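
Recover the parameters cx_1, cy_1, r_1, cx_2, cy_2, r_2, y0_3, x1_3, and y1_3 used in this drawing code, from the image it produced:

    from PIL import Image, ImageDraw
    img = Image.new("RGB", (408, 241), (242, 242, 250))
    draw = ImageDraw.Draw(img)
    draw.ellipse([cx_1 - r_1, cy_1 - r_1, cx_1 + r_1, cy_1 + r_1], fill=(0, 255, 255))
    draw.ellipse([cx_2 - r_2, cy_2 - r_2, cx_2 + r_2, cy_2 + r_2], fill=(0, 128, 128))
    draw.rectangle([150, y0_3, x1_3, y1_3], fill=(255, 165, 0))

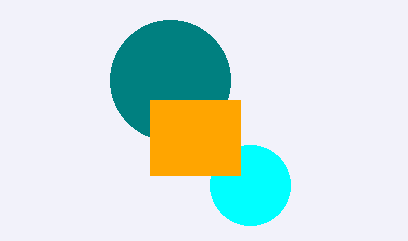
cx_1 = 250, cy_1 = 185, r_1 = 40, cx_2 = 170, cy_2 = 80, r_2 = 60, y0_3 = 100, x1_3 = 240, y1_3 = 175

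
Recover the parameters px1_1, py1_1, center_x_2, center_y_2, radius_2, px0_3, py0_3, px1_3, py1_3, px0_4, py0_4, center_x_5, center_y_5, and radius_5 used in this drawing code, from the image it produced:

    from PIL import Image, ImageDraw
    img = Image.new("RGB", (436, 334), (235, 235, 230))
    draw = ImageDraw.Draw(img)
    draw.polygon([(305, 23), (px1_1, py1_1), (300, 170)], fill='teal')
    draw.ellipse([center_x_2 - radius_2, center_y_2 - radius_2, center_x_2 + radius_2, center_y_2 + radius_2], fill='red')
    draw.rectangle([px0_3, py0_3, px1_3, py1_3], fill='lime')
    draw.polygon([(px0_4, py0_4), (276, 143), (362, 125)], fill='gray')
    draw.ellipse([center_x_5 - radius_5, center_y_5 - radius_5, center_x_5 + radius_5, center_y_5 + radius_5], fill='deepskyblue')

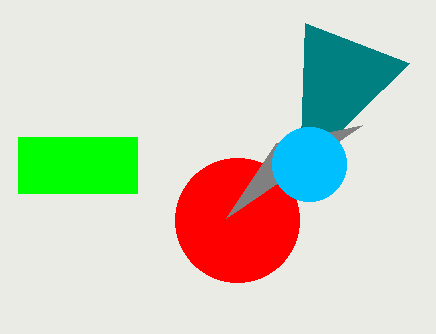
px1_1 = 409
py1_1 = 63
center_x_2 = 237
center_y_2 = 220
radius_2 = 62
px0_3 = 18
py0_3 = 137
px1_3 = 137
py1_3 = 193
px0_4 = 226
py0_4 = 218
center_x_5 = 309
center_y_5 = 164
radius_5 = 37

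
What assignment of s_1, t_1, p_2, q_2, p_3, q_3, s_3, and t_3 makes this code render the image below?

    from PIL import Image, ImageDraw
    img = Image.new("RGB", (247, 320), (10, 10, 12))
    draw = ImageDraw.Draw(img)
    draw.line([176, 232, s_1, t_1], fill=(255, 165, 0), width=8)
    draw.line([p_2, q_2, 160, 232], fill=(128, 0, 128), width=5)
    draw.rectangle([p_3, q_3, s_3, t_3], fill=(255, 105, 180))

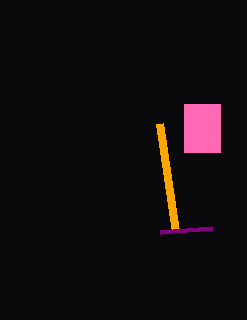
s_1 = 160
t_1 = 124
p_2 = 212
q_2 = 228
p_3 = 184
q_3 = 104
s_3 = 220
t_3 = 152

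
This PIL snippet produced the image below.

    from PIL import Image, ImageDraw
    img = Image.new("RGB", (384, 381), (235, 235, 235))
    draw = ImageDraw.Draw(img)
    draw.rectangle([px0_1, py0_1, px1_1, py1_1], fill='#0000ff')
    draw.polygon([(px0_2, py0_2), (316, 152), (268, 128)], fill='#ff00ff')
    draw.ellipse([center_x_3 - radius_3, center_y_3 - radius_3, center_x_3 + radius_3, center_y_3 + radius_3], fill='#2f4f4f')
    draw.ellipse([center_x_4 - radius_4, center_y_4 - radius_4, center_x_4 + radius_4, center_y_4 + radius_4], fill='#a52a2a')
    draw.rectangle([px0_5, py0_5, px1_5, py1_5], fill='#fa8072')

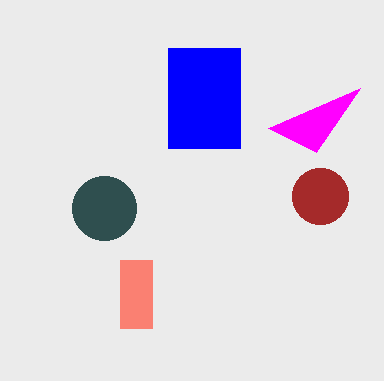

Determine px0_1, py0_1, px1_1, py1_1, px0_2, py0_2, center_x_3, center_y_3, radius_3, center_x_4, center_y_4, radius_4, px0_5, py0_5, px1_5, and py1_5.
px0_1 = 168
py0_1 = 48
px1_1 = 240
py1_1 = 148
px0_2 = 360
py0_2 = 88
center_x_3 = 104
center_y_3 = 208
radius_3 = 32
center_x_4 = 320
center_y_4 = 196
radius_4 = 28
px0_5 = 120
py0_5 = 260
px1_5 = 152
py1_5 = 328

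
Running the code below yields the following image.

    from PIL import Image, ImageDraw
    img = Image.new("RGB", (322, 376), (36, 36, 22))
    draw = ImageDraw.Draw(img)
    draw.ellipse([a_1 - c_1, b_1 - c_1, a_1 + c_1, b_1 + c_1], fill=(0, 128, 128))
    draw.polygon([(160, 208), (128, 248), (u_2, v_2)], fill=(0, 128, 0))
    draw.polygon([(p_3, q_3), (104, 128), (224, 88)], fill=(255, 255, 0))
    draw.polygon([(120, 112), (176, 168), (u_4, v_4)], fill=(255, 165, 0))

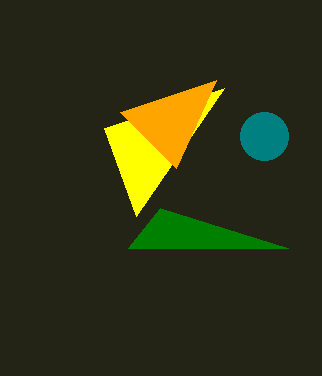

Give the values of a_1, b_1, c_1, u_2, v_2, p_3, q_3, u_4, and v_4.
a_1 = 264, b_1 = 136, c_1 = 24, u_2 = 288, v_2 = 248, p_3 = 136, q_3 = 216, u_4 = 216, v_4 = 80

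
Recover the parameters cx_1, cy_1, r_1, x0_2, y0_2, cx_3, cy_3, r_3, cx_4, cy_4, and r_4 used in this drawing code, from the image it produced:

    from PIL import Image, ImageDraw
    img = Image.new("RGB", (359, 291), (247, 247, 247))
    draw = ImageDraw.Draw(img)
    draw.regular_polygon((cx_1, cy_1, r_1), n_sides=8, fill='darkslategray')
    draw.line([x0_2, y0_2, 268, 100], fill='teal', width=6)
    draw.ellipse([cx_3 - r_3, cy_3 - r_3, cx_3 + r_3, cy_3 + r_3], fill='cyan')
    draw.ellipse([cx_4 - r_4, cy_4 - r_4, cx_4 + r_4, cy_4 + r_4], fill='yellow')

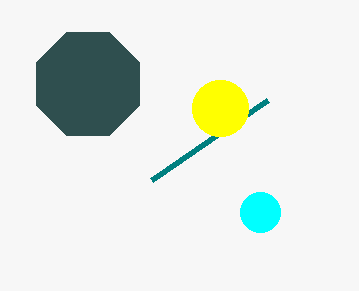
cx_1 = 88
cy_1 = 84
r_1 = 56
x0_2 = 152
y0_2 = 180
cx_3 = 260
cy_3 = 212
r_3 = 20
cx_4 = 220
cy_4 = 108
r_4 = 28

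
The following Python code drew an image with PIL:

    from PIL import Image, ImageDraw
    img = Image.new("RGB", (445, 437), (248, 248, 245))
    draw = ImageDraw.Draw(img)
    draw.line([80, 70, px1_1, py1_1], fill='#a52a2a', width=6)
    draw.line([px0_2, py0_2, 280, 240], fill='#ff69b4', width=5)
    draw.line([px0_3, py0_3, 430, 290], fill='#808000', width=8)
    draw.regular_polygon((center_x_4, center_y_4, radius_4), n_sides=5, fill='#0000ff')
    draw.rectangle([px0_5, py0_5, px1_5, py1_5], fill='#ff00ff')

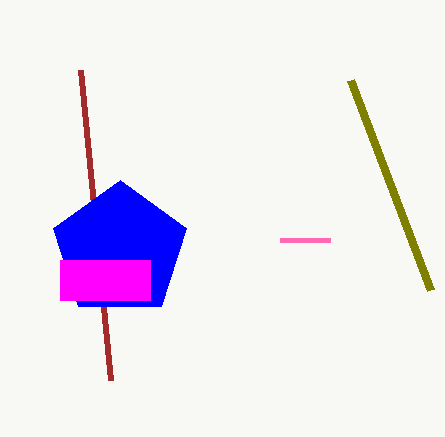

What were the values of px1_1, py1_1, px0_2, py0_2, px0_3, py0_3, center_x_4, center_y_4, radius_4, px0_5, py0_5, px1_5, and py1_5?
px1_1 = 110, py1_1 = 380, px0_2 = 330, py0_2 = 240, px0_3 = 350, py0_3 = 80, center_x_4 = 120, center_y_4 = 250, radius_4 = 70, px0_5 = 60, py0_5 = 260, px1_5 = 150, py1_5 = 300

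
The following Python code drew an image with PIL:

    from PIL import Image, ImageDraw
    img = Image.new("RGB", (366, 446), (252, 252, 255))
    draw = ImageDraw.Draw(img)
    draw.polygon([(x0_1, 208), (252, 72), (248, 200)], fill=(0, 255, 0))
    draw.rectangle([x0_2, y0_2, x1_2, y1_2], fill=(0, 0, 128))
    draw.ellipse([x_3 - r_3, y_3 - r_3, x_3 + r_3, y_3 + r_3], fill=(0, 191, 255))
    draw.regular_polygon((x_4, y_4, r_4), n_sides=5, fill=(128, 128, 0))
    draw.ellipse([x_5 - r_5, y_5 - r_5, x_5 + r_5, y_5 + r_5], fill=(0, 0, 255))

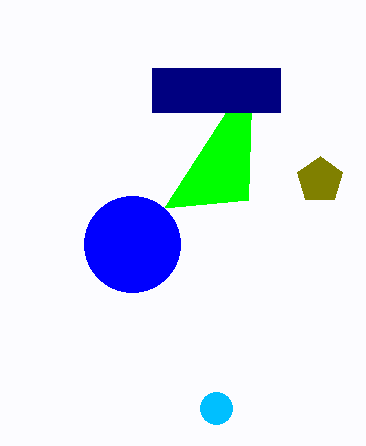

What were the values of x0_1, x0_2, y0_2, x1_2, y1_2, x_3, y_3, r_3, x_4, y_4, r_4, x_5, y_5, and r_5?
x0_1 = 164
x0_2 = 152
y0_2 = 68
x1_2 = 280
y1_2 = 112
x_3 = 216
y_3 = 408
r_3 = 16
x_4 = 320
y_4 = 180
r_4 = 24
x_5 = 132
y_5 = 244
r_5 = 48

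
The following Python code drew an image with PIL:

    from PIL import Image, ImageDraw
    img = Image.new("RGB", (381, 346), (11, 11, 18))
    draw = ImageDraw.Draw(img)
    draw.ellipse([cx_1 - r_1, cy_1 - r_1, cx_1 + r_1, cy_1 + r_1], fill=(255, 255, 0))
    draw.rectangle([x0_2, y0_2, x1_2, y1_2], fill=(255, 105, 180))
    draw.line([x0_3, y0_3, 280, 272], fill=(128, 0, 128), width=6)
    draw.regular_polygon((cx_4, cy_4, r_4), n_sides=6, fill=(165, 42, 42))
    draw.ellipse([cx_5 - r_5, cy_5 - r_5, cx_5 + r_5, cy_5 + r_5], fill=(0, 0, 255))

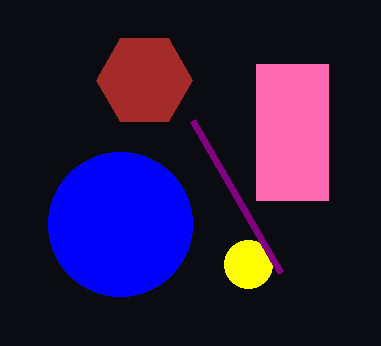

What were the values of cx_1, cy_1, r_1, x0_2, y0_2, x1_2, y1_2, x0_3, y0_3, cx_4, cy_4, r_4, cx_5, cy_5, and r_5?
cx_1 = 248, cy_1 = 264, r_1 = 24, x0_2 = 256, y0_2 = 64, x1_2 = 328, y1_2 = 200, x0_3 = 192, y0_3 = 120, cx_4 = 144, cy_4 = 80, r_4 = 48, cx_5 = 120, cy_5 = 224, r_5 = 72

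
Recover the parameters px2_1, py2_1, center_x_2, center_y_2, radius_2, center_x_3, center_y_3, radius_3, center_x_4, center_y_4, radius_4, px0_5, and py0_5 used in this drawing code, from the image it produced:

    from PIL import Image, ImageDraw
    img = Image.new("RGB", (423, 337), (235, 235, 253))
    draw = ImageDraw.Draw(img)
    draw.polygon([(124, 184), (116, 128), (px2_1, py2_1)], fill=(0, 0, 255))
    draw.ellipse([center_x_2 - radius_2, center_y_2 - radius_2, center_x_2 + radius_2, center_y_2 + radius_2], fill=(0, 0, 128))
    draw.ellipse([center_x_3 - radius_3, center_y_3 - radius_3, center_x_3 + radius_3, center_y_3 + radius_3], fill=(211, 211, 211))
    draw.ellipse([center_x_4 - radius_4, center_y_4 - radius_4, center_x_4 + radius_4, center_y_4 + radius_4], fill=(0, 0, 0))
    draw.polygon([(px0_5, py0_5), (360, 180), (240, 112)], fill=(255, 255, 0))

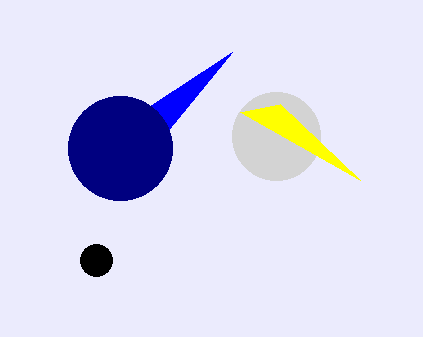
px2_1 = 232
py2_1 = 52
center_x_2 = 120
center_y_2 = 148
radius_2 = 52
center_x_3 = 276
center_y_3 = 136
radius_3 = 44
center_x_4 = 96
center_y_4 = 260
radius_4 = 16
px0_5 = 280
py0_5 = 104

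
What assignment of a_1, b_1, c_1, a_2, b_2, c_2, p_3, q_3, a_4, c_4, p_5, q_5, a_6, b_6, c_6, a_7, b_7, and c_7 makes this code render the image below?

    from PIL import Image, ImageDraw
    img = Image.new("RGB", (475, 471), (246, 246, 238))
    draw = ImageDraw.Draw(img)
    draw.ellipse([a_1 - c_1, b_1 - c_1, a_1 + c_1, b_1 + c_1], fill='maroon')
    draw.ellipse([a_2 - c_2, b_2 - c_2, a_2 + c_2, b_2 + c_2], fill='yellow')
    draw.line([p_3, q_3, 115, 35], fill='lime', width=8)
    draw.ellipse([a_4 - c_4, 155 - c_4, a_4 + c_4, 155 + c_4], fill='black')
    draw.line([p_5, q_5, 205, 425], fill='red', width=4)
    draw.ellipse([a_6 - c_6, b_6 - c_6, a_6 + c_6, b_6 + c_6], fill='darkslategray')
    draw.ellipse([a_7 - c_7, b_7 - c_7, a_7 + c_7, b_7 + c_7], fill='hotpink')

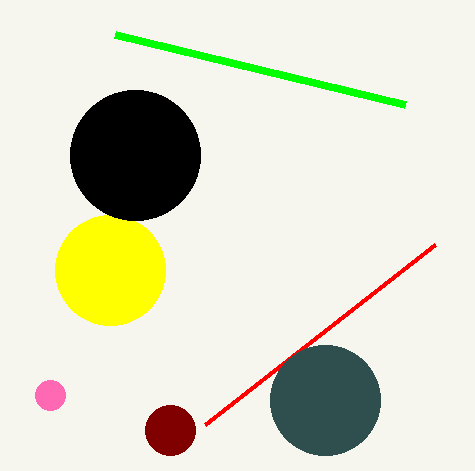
a_1 = 170; b_1 = 430; c_1 = 25; a_2 = 110; b_2 = 270; c_2 = 55; p_3 = 405; q_3 = 105; a_4 = 135; c_4 = 65; p_5 = 435; q_5 = 245; a_6 = 325; b_6 = 400; c_6 = 55; a_7 = 50; b_7 = 395; c_7 = 15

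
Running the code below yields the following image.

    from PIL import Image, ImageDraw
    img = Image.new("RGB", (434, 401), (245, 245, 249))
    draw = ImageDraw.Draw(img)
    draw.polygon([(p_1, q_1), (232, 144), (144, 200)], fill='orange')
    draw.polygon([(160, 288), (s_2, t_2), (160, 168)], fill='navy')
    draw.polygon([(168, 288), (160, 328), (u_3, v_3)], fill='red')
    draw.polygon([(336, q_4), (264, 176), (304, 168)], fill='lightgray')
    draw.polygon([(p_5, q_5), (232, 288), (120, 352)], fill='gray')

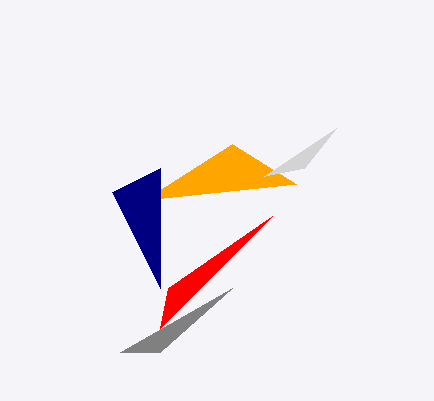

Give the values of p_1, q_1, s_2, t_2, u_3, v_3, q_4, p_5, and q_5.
p_1 = 296, q_1 = 184, s_2 = 112, t_2 = 192, u_3 = 272, v_3 = 216, q_4 = 128, p_5 = 160, q_5 = 352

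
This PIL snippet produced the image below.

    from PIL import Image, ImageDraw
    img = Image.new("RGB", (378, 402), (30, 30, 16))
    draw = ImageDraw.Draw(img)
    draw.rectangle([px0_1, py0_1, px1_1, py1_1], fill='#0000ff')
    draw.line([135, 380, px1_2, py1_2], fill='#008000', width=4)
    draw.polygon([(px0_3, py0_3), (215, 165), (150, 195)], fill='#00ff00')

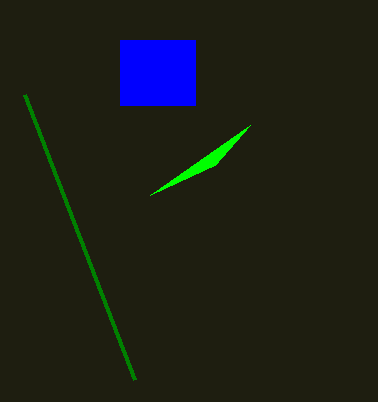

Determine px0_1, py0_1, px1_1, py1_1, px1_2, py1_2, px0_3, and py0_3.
px0_1 = 120
py0_1 = 40
px1_1 = 195
py1_1 = 105
px1_2 = 25
py1_2 = 95
px0_3 = 250
py0_3 = 125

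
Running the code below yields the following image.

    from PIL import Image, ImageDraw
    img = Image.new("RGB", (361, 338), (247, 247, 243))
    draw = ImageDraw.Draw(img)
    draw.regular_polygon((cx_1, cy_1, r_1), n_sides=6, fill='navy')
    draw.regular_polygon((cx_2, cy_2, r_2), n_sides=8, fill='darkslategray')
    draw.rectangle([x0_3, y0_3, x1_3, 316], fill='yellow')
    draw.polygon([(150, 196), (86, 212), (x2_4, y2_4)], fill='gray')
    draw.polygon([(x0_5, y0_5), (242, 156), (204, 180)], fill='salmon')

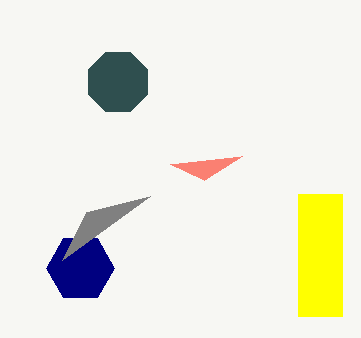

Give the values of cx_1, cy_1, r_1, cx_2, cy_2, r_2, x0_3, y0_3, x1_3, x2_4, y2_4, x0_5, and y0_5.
cx_1 = 80
cy_1 = 268
r_1 = 34
cx_2 = 118
cy_2 = 82
r_2 = 32
x0_3 = 298
y0_3 = 194
x1_3 = 342
x2_4 = 62
y2_4 = 260
x0_5 = 170
y0_5 = 164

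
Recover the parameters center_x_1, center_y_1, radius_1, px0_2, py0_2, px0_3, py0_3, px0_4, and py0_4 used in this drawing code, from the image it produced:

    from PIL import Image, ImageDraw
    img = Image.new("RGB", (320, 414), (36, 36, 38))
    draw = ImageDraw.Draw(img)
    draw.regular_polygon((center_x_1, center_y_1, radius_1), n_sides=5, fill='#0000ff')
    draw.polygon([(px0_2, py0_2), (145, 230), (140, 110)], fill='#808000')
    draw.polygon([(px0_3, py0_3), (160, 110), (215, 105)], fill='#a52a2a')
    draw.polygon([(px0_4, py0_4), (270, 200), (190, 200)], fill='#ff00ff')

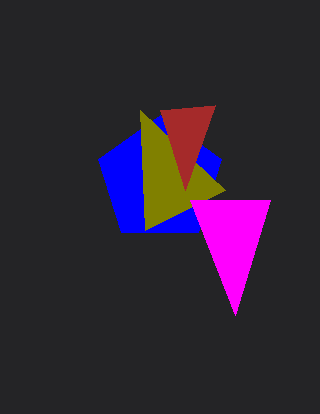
center_x_1 = 160
center_y_1 = 180
radius_1 = 65
px0_2 = 225
py0_2 = 190
px0_3 = 185
py0_3 = 190
px0_4 = 235
py0_4 = 315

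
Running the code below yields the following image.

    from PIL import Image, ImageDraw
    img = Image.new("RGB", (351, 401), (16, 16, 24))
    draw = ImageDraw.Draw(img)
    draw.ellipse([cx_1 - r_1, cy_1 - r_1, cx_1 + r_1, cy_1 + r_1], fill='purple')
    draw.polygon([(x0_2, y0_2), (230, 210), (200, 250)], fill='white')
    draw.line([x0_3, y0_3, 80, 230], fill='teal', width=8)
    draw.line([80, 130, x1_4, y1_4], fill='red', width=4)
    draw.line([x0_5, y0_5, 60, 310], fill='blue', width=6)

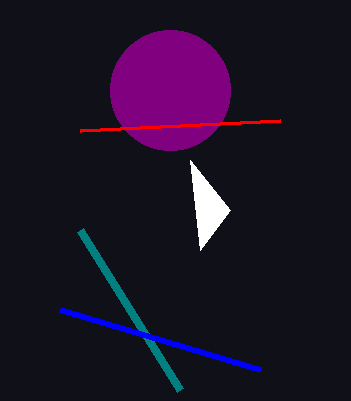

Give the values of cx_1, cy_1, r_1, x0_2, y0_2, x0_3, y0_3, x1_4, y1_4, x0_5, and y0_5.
cx_1 = 170, cy_1 = 90, r_1 = 60, x0_2 = 190, y0_2 = 160, x0_3 = 180, y0_3 = 390, x1_4 = 280, y1_4 = 120, x0_5 = 260, y0_5 = 370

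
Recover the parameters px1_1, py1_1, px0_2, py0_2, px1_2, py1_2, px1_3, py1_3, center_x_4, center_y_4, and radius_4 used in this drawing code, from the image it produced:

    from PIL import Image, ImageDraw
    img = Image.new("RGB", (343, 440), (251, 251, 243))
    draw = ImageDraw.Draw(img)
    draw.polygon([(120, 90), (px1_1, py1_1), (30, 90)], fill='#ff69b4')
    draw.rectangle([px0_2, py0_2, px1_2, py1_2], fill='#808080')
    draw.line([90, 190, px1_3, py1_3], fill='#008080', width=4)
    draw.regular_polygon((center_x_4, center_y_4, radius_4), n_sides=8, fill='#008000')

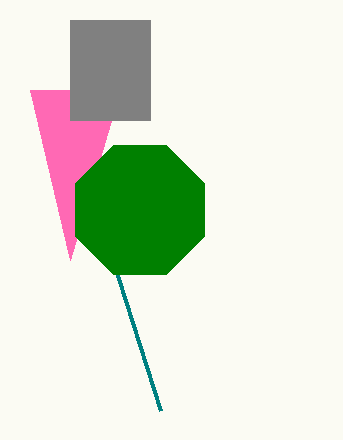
px1_1 = 70, py1_1 = 260, px0_2 = 70, py0_2 = 20, px1_2 = 150, py1_2 = 120, px1_3 = 160, py1_3 = 410, center_x_4 = 140, center_y_4 = 210, radius_4 = 70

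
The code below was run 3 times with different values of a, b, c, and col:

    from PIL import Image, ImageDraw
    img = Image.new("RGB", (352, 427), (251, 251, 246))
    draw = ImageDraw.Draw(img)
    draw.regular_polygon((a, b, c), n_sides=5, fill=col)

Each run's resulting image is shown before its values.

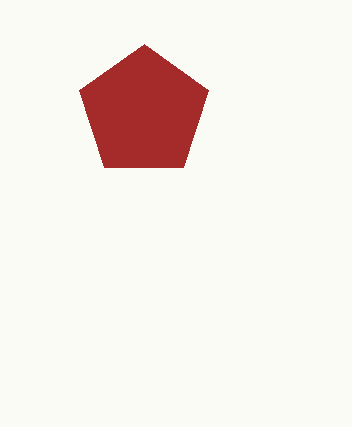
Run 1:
a = 144
b = 112
c = 68
col = 'brown'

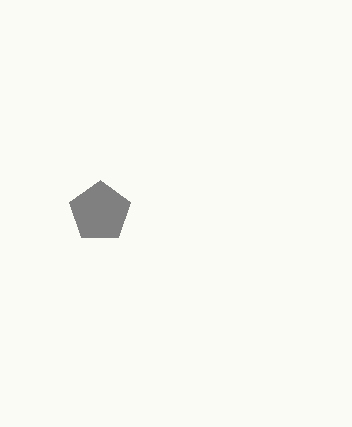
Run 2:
a = 100; b = 212; c = 32; col = 'gray'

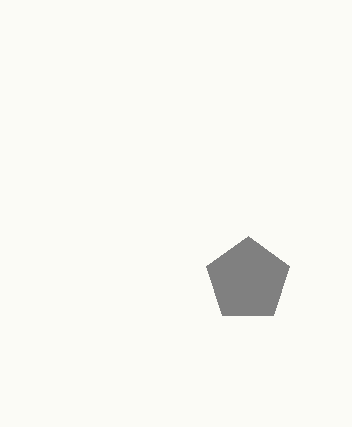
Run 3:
a = 248
b = 280
c = 44
col = 'gray'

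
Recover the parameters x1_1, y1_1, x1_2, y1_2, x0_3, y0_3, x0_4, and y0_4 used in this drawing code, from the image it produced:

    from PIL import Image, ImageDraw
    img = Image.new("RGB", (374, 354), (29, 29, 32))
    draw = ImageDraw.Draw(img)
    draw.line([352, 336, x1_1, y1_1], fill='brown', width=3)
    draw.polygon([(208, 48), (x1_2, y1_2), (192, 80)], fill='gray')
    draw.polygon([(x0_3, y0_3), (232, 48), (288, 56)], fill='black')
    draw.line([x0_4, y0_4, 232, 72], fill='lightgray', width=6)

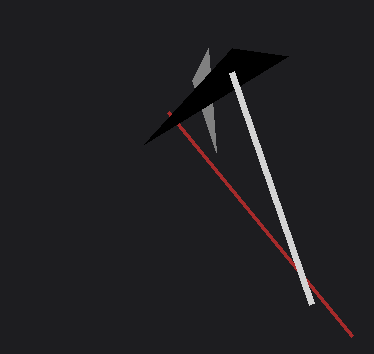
x1_1 = 168
y1_1 = 112
x1_2 = 216
y1_2 = 152
x0_3 = 144
y0_3 = 144
x0_4 = 312
y0_4 = 304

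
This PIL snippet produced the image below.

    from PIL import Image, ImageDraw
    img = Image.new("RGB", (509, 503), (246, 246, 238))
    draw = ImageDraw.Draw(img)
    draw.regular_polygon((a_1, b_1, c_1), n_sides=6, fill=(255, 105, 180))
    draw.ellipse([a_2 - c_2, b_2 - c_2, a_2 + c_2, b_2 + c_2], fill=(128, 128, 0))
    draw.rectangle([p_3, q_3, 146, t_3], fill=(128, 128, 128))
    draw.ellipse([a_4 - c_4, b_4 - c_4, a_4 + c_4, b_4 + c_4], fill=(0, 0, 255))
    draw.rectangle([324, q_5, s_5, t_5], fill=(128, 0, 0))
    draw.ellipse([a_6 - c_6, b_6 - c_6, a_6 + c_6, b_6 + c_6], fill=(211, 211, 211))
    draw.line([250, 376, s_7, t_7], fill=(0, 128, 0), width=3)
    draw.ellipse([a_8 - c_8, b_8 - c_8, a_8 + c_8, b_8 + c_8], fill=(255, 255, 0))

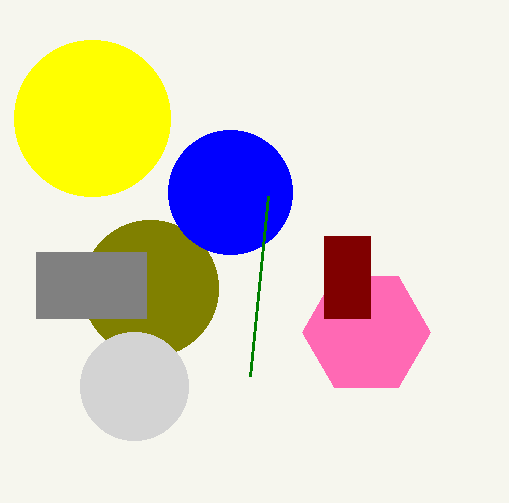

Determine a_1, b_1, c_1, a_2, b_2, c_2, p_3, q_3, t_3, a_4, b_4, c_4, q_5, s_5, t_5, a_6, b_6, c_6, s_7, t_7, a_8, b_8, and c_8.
a_1 = 366, b_1 = 332, c_1 = 64, a_2 = 150, b_2 = 288, c_2 = 68, p_3 = 36, q_3 = 252, t_3 = 318, a_4 = 230, b_4 = 192, c_4 = 62, q_5 = 236, s_5 = 370, t_5 = 318, a_6 = 134, b_6 = 386, c_6 = 54, s_7 = 268, t_7 = 196, a_8 = 92, b_8 = 118, c_8 = 78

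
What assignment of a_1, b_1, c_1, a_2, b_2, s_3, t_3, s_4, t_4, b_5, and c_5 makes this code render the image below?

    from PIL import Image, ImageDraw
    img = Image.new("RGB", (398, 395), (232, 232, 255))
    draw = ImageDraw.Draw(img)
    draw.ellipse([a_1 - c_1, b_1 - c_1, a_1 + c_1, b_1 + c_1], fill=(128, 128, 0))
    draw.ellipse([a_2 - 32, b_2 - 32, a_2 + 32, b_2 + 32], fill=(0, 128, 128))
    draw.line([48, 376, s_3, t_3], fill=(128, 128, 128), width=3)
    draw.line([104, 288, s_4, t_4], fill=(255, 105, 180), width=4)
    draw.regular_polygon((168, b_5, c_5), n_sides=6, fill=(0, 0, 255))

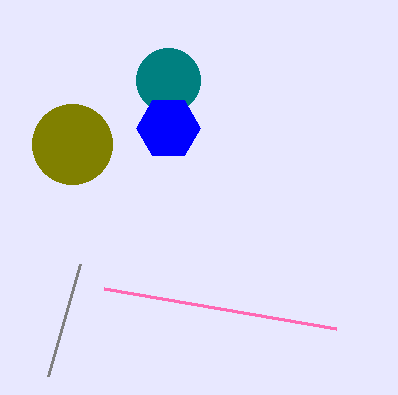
a_1 = 72; b_1 = 144; c_1 = 40; a_2 = 168; b_2 = 80; s_3 = 80; t_3 = 264; s_4 = 336; t_4 = 328; b_5 = 128; c_5 = 32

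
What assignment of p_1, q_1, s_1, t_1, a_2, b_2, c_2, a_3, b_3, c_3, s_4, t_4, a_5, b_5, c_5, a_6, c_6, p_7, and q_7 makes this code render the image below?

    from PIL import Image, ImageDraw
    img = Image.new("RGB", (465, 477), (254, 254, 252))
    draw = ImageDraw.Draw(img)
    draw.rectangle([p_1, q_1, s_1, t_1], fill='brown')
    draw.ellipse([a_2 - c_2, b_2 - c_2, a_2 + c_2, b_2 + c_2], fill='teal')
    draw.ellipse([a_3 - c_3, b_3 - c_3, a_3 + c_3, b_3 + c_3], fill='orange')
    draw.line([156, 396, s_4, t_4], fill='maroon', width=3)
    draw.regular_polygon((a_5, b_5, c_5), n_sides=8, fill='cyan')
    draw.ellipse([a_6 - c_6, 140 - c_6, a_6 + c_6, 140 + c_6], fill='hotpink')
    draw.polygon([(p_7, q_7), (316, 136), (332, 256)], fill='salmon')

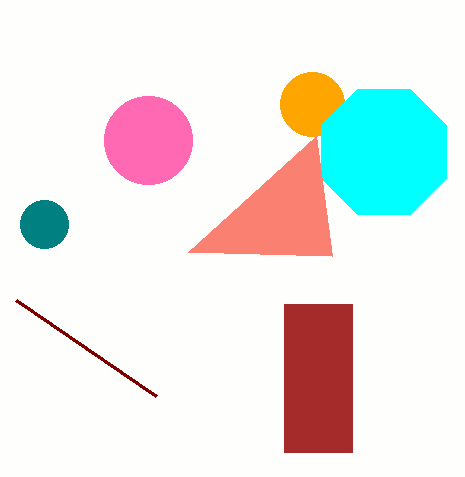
p_1 = 284
q_1 = 304
s_1 = 352
t_1 = 452
a_2 = 44
b_2 = 224
c_2 = 24
a_3 = 312
b_3 = 104
c_3 = 32
s_4 = 16
t_4 = 300
a_5 = 384
b_5 = 152
c_5 = 68
a_6 = 148
c_6 = 44
p_7 = 188
q_7 = 252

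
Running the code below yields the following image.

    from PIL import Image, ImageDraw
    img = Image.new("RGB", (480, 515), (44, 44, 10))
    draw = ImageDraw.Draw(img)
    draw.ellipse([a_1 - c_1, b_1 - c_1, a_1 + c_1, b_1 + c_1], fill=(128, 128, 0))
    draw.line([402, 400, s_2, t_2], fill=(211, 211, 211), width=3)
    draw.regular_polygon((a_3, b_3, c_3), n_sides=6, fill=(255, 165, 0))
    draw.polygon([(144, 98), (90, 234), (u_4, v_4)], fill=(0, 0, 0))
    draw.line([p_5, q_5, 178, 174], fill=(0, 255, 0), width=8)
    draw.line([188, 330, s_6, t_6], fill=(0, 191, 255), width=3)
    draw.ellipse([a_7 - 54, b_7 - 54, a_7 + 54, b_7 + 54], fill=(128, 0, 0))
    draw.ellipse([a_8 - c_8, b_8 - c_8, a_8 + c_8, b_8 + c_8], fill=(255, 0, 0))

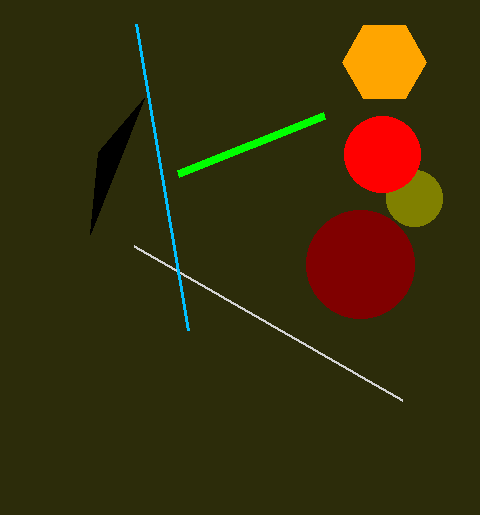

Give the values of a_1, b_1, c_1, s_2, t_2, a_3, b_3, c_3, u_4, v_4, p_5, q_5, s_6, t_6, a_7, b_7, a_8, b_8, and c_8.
a_1 = 414
b_1 = 198
c_1 = 28
s_2 = 134
t_2 = 246
a_3 = 384
b_3 = 62
c_3 = 42
u_4 = 98
v_4 = 152
p_5 = 324
q_5 = 116
s_6 = 136
t_6 = 24
a_7 = 360
b_7 = 264
a_8 = 382
b_8 = 154
c_8 = 38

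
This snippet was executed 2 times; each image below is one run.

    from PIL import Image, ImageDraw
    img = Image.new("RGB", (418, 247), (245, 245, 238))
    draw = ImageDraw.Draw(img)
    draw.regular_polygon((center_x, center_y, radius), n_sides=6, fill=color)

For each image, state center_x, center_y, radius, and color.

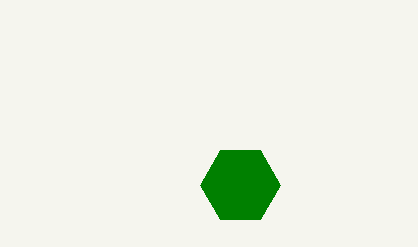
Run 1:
center_x = 240
center_y = 185
radius = 40
color = 'green'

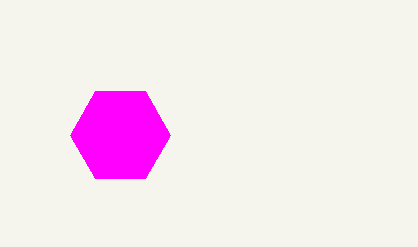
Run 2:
center_x = 120
center_y = 135
radius = 50
color = 'magenta'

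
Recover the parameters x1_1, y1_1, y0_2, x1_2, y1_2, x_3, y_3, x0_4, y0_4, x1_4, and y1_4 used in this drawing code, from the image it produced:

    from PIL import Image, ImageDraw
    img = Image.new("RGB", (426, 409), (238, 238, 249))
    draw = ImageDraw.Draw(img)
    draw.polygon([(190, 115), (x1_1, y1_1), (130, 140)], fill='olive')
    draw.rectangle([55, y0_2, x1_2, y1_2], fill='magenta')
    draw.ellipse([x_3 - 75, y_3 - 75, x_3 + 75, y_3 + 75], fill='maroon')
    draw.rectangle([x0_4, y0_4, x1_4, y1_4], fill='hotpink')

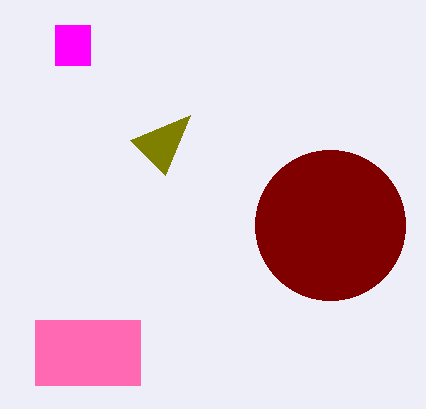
x1_1 = 165
y1_1 = 175
y0_2 = 25
x1_2 = 90
y1_2 = 65
x_3 = 330
y_3 = 225
x0_4 = 35
y0_4 = 320
x1_4 = 140
y1_4 = 385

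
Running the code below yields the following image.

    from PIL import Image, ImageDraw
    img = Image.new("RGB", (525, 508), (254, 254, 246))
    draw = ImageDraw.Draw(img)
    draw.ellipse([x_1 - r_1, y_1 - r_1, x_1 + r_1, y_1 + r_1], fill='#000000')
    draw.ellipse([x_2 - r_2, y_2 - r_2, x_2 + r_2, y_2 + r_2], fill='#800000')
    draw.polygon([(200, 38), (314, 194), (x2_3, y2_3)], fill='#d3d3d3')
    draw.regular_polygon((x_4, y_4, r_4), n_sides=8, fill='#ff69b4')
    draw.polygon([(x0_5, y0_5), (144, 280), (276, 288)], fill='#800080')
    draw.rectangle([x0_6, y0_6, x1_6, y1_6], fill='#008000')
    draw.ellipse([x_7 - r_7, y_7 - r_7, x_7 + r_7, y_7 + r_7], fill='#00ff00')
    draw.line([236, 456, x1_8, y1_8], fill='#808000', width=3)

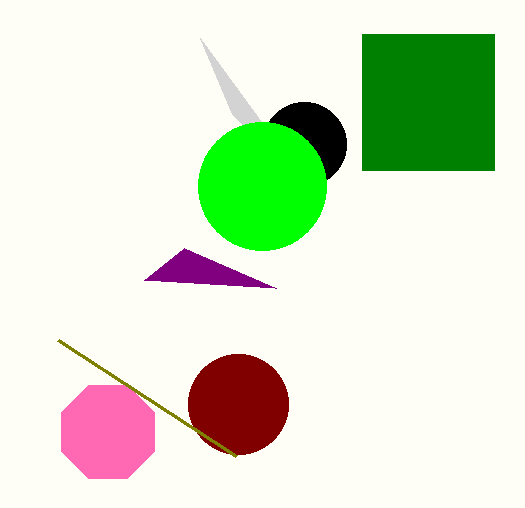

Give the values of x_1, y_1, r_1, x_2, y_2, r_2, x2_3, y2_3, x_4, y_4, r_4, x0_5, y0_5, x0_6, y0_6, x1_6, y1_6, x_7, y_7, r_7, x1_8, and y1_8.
x_1 = 304
y_1 = 144
r_1 = 42
x_2 = 238
y_2 = 404
r_2 = 50
x2_3 = 232
y2_3 = 114
x_4 = 108
y_4 = 432
r_4 = 50
x0_5 = 184
y0_5 = 248
x0_6 = 362
y0_6 = 34
x1_6 = 494
y1_6 = 170
x_7 = 262
y_7 = 186
r_7 = 64
x1_8 = 58
y1_8 = 340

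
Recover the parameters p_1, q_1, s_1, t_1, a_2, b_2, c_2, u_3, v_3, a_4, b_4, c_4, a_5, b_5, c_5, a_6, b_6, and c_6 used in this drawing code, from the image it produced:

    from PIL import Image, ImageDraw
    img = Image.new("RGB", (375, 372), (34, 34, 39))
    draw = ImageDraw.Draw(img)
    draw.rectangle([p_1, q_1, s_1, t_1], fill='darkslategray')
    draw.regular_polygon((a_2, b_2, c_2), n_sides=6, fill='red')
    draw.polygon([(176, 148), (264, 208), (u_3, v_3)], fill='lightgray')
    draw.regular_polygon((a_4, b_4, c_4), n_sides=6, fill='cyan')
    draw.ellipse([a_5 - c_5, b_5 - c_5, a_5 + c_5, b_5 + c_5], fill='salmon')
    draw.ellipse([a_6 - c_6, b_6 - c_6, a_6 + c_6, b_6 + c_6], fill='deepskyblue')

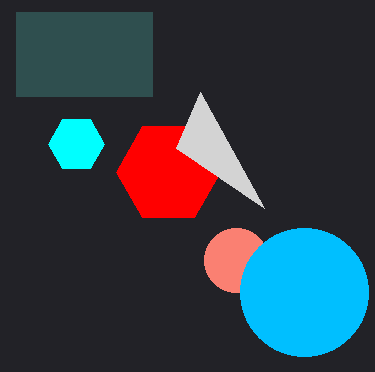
p_1 = 16, q_1 = 12, s_1 = 152, t_1 = 96, a_2 = 168, b_2 = 172, c_2 = 52, u_3 = 200, v_3 = 92, a_4 = 76, b_4 = 144, c_4 = 28, a_5 = 236, b_5 = 260, c_5 = 32, a_6 = 304, b_6 = 292, c_6 = 64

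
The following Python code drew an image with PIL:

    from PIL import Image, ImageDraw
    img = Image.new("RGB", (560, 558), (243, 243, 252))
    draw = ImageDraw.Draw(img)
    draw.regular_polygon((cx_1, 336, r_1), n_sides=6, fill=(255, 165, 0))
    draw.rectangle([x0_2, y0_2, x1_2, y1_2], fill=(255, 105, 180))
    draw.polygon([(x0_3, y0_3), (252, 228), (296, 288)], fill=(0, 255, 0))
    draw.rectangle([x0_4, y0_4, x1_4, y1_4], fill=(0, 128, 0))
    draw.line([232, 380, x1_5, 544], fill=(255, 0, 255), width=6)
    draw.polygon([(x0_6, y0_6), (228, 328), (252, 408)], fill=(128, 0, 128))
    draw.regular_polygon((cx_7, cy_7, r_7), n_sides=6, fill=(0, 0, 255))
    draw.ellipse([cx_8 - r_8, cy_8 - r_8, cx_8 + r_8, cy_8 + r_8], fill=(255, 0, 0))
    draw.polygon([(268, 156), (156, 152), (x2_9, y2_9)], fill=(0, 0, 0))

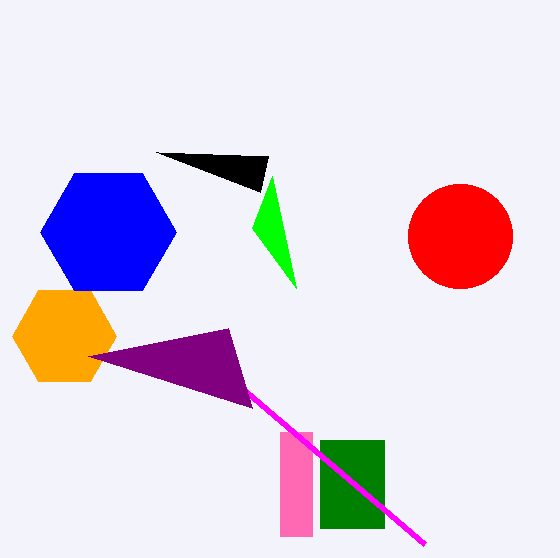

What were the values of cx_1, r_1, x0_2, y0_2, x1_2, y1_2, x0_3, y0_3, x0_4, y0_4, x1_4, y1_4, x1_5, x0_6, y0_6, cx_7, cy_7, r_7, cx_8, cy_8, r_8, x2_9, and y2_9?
cx_1 = 64, r_1 = 52, x0_2 = 280, y0_2 = 432, x1_2 = 312, y1_2 = 536, x0_3 = 272, y0_3 = 176, x0_4 = 320, y0_4 = 440, x1_4 = 384, y1_4 = 528, x1_5 = 424, x0_6 = 88, y0_6 = 356, cx_7 = 108, cy_7 = 232, r_7 = 68, cx_8 = 460, cy_8 = 236, r_8 = 52, x2_9 = 260, y2_9 = 192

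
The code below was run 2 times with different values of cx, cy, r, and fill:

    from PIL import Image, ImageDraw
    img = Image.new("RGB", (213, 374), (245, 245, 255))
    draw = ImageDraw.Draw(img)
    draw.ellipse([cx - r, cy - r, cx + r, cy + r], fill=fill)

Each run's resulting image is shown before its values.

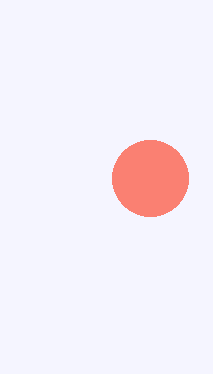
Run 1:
cx = 150
cy = 178
r = 38
fill = 'salmon'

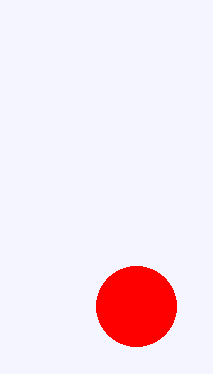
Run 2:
cx = 136, cy = 306, r = 40, fill = 'red'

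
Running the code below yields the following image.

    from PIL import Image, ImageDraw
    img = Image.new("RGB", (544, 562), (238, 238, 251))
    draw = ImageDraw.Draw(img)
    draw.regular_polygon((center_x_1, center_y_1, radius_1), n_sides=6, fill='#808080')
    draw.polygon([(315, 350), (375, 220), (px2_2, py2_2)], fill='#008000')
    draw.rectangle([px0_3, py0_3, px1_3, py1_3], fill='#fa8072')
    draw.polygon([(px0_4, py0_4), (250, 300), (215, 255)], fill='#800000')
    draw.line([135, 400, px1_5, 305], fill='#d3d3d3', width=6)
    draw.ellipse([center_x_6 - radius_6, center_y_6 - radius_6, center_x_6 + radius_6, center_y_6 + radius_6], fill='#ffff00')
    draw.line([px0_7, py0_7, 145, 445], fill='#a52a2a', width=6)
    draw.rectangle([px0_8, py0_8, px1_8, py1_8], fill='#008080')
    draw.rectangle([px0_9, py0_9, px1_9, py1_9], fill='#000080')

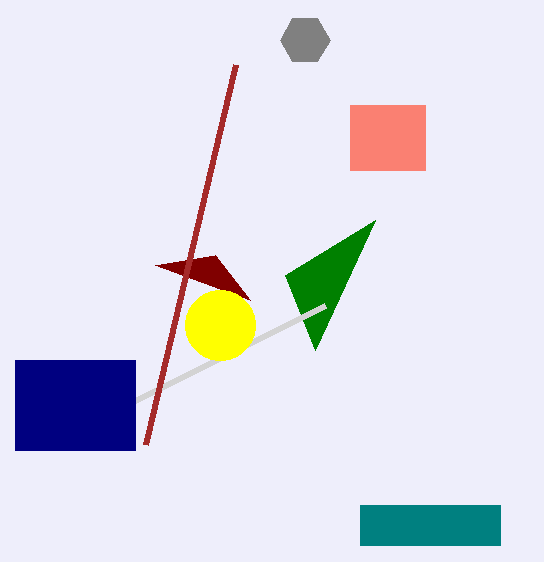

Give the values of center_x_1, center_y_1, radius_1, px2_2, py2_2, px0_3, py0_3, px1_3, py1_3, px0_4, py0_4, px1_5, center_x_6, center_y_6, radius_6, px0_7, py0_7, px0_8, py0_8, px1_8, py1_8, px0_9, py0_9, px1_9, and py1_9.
center_x_1 = 305, center_y_1 = 40, radius_1 = 25, px2_2 = 285, py2_2 = 275, px0_3 = 350, py0_3 = 105, px1_3 = 425, py1_3 = 170, px0_4 = 155, py0_4 = 265, px1_5 = 325, center_x_6 = 220, center_y_6 = 325, radius_6 = 35, px0_7 = 235, py0_7 = 65, px0_8 = 360, py0_8 = 505, px1_8 = 500, py1_8 = 545, px0_9 = 15, py0_9 = 360, px1_9 = 135, py1_9 = 450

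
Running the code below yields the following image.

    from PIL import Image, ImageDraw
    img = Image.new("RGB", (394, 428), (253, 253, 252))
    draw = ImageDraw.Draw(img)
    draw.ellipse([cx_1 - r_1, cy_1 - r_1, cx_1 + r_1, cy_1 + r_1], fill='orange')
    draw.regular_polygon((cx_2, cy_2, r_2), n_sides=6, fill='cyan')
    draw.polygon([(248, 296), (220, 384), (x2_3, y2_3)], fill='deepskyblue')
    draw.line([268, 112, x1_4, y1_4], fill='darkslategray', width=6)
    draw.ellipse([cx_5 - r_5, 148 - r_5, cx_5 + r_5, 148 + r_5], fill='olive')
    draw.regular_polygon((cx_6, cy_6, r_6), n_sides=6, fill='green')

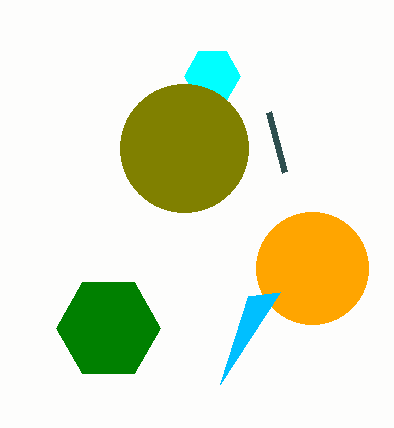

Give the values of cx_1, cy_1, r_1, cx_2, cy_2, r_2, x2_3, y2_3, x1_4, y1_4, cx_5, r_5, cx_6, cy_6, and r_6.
cx_1 = 312, cy_1 = 268, r_1 = 56, cx_2 = 212, cy_2 = 76, r_2 = 28, x2_3 = 280, y2_3 = 292, x1_4 = 284, y1_4 = 172, cx_5 = 184, r_5 = 64, cx_6 = 108, cy_6 = 328, r_6 = 52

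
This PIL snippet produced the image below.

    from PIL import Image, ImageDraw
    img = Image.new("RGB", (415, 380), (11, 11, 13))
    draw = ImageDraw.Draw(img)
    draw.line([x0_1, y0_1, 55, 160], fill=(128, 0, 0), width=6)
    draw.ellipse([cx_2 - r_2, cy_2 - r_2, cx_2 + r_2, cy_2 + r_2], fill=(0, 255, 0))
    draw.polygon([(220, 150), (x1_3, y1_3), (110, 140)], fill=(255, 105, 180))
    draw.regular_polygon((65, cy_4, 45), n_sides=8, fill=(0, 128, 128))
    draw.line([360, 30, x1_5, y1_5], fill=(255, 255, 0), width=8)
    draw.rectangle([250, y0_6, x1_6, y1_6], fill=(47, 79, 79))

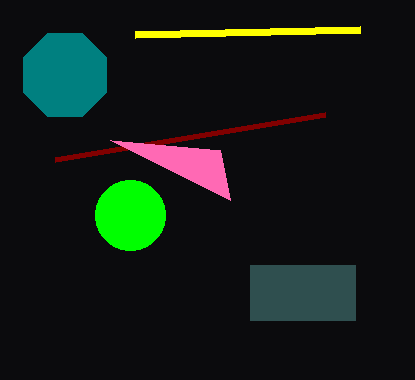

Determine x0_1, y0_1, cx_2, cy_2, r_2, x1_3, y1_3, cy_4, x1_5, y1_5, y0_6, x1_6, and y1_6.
x0_1 = 325
y0_1 = 115
cx_2 = 130
cy_2 = 215
r_2 = 35
x1_3 = 230
y1_3 = 200
cy_4 = 75
x1_5 = 135
y1_5 = 35
y0_6 = 265
x1_6 = 355
y1_6 = 320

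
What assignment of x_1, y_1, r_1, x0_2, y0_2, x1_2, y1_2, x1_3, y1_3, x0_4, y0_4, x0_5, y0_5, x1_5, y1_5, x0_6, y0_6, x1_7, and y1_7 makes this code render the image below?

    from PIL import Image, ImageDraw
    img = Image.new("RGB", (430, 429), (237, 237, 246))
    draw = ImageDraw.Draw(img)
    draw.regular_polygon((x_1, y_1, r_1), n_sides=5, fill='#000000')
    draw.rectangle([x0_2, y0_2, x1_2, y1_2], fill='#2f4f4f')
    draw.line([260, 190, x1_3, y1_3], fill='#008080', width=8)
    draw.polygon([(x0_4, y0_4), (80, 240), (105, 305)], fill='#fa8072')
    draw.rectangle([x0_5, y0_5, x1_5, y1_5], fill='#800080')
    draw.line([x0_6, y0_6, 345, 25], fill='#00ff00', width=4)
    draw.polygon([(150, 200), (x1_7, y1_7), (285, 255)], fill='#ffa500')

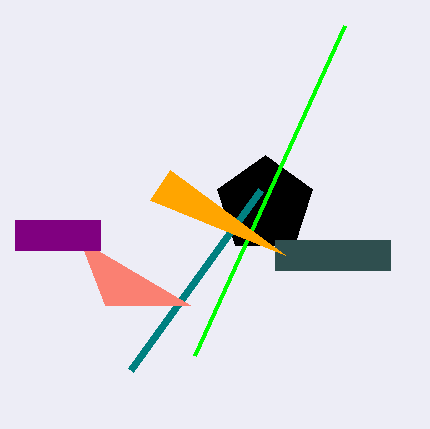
x_1 = 265; y_1 = 205; r_1 = 50; x0_2 = 275; y0_2 = 240; x1_2 = 390; y1_2 = 270; x1_3 = 130; y1_3 = 370; x0_4 = 190; y0_4 = 305; x0_5 = 15; y0_5 = 220; x1_5 = 100; y1_5 = 250; x0_6 = 195; y0_6 = 355; x1_7 = 170; y1_7 = 170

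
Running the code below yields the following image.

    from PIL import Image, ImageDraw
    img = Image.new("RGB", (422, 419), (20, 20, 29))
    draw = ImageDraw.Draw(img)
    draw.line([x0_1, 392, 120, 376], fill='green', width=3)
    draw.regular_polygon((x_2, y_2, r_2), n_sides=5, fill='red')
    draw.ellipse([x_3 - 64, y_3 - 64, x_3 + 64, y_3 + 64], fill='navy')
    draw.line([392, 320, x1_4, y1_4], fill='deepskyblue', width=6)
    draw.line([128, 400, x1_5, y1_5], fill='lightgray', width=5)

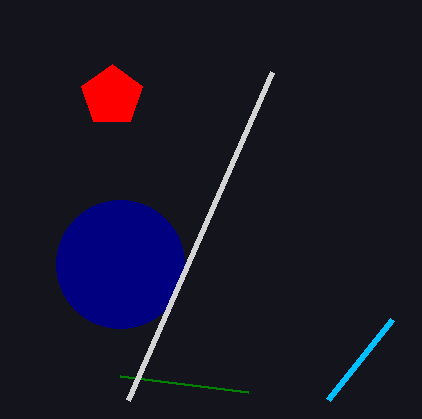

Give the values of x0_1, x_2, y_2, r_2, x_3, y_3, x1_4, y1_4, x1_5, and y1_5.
x0_1 = 248, x_2 = 112, y_2 = 96, r_2 = 32, x_3 = 120, y_3 = 264, x1_4 = 328, y1_4 = 400, x1_5 = 272, y1_5 = 72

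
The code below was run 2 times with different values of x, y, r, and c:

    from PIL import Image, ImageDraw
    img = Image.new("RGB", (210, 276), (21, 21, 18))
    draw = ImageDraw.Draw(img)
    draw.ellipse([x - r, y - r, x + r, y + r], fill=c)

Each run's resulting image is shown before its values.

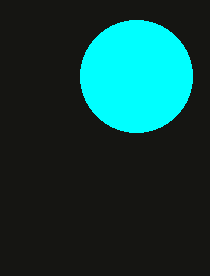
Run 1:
x = 136, y = 76, r = 56, c = 'cyan'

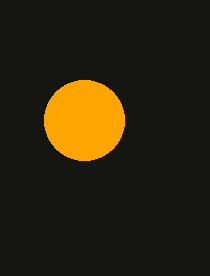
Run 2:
x = 84; y = 120; r = 40; c = 'orange'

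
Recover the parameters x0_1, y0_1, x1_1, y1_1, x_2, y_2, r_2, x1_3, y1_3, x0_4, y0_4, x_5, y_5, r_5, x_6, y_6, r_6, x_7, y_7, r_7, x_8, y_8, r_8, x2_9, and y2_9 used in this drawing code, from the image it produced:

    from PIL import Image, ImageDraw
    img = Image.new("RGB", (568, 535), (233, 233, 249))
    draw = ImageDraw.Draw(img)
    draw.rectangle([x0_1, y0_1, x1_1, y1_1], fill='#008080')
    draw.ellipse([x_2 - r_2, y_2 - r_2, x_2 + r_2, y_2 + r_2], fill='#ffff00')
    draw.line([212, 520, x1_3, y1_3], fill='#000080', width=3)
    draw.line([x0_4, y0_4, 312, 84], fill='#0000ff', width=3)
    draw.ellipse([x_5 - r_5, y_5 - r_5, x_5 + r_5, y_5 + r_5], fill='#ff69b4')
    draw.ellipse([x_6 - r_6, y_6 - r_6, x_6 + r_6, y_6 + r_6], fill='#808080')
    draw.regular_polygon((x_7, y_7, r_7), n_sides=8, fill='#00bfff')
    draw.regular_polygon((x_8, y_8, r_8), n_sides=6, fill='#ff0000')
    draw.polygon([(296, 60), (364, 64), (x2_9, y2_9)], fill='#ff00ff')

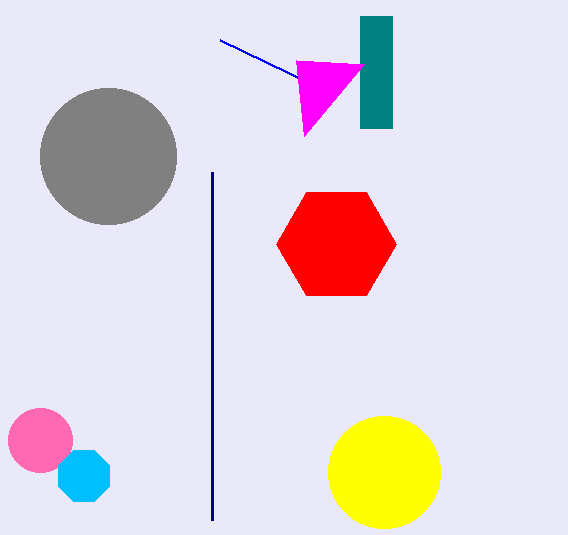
x0_1 = 360, y0_1 = 16, x1_1 = 392, y1_1 = 128, x_2 = 384, y_2 = 472, r_2 = 56, x1_3 = 212, y1_3 = 172, x0_4 = 220, y0_4 = 40, x_5 = 40, y_5 = 440, r_5 = 32, x_6 = 108, y_6 = 156, r_6 = 68, x_7 = 84, y_7 = 476, r_7 = 28, x_8 = 336, y_8 = 244, r_8 = 60, x2_9 = 304, y2_9 = 136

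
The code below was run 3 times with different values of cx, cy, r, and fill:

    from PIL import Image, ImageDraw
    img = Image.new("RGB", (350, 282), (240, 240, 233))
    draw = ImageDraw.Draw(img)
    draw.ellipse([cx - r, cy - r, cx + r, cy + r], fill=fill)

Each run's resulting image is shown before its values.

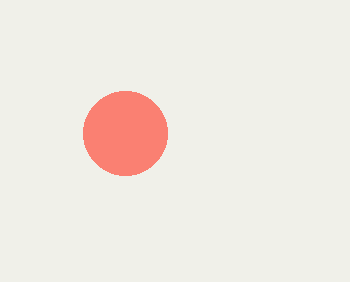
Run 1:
cx = 125
cy = 133
r = 42
fill = 'salmon'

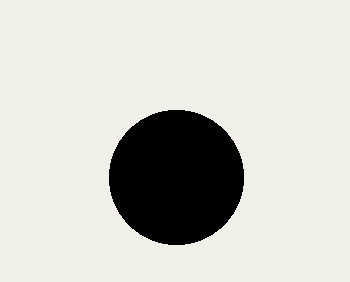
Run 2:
cx = 176; cy = 177; r = 67; fill = 'black'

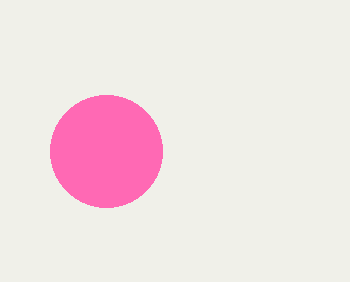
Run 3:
cx = 106, cy = 151, r = 56, fill = 'hotpink'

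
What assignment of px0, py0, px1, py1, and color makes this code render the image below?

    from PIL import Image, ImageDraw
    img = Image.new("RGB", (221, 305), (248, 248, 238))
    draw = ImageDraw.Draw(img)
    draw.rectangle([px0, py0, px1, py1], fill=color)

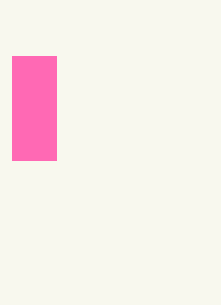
px0 = 12
py0 = 56
px1 = 56
py1 = 160
color = 'hotpink'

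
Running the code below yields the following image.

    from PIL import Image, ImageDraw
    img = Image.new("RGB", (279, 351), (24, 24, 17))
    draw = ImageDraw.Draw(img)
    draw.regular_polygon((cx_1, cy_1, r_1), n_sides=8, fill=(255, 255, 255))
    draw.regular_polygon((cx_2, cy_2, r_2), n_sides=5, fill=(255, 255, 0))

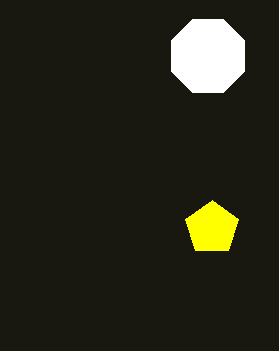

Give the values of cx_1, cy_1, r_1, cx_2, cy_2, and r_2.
cx_1 = 208, cy_1 = 56, r_1 = 40, cx_2 = 212, cy_2 = 228, r_2 = 28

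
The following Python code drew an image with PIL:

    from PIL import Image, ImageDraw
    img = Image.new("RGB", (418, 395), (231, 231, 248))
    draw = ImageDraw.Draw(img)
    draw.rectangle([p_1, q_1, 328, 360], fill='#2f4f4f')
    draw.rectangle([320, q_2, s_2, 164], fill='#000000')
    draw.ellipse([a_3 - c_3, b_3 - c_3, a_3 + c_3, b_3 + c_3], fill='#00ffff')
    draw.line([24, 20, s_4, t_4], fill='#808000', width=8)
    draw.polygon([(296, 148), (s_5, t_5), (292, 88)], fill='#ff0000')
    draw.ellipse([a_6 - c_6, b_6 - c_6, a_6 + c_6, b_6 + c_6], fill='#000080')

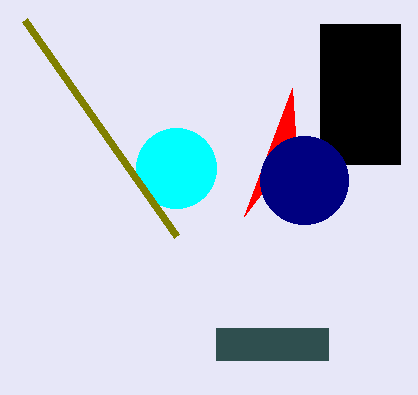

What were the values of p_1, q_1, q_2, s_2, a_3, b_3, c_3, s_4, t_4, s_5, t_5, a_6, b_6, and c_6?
p_1 = 216; q_1 = 328; q_2 = 24; s_2 = 400; a_3 = 176; b_3 = 168; c_3 = 40; s_4 = 176; t_4 = 236; s_5 = 244; t_5 = 216; a_6 = 304; b_6 = 180; c_6 = 44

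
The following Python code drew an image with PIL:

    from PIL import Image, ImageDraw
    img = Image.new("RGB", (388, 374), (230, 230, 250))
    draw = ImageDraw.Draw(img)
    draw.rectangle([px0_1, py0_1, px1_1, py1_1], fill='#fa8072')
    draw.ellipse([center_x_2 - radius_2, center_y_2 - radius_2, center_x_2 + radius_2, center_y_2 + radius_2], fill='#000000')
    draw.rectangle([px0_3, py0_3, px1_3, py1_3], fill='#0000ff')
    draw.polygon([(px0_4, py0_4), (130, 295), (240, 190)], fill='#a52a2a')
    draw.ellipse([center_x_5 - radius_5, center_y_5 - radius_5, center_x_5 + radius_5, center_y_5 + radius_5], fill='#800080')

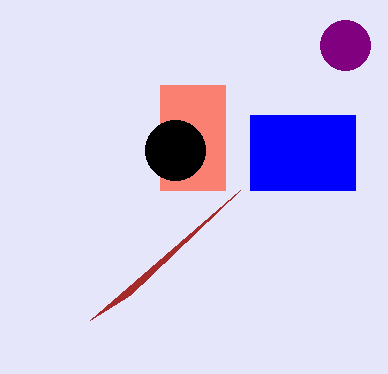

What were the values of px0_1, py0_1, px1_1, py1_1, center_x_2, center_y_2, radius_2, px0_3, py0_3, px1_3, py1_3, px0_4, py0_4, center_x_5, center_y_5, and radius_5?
px0_1 = 160
py0_1 = 85
px1_1 = 225
py1_1 = 190
center_x_2 = 175
center_y_2 = 150
radius_2 = 30
px0_3 = 250
py0_3 = 115
px1_3 = 355
py1_3 = 190
px0_4 = 90
py0_4 = 320
center_x_5 = 345
center_y_5 = 45
radius_5 = 25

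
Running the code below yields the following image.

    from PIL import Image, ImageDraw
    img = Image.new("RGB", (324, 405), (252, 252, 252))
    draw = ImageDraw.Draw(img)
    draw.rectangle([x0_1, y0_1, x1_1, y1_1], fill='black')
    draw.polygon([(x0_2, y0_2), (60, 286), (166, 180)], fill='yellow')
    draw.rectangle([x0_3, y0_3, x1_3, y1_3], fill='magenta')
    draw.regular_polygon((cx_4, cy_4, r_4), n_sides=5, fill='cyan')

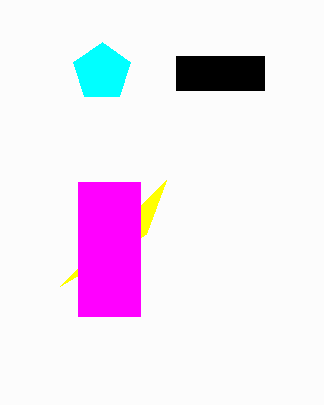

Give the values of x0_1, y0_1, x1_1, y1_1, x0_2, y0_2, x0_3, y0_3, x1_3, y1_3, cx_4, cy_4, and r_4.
x0_1 = 176; y0_1 = 56; x1_1 = 264; y1_1 = 90; x0_2 = 146; y0_2 = 234; x0_3 = 78; y0_3 = 182; x1_3 = 140; y1_3 = 316; cx_4 = 102; cy_4 = 72; r_4 = 30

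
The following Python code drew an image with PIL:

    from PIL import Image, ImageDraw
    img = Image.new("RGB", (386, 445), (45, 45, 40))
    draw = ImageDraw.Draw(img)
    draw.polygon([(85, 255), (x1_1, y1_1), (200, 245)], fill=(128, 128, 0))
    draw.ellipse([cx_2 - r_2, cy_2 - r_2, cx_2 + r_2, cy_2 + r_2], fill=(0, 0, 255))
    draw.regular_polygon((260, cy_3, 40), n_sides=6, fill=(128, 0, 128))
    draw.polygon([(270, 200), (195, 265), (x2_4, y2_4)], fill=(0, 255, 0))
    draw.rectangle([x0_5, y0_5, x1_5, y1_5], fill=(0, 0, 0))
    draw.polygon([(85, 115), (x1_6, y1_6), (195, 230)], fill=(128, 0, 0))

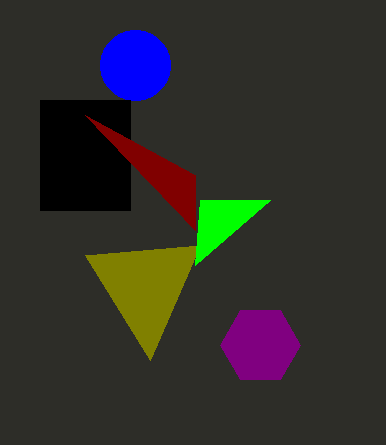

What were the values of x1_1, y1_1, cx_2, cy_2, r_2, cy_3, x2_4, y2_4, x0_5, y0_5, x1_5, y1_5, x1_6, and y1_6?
x1_1 = 150, y1_1 = 360, cx_2 = 135, cy_2 = 65, r_2 = 35, cy_3 = 345, x2_4 = 200, y2_4 = 200, x0_5 = 40, y0_5 = 100, x1_5 = 130, y1_5 = 210, x1_6 = 195, y1_6 = 175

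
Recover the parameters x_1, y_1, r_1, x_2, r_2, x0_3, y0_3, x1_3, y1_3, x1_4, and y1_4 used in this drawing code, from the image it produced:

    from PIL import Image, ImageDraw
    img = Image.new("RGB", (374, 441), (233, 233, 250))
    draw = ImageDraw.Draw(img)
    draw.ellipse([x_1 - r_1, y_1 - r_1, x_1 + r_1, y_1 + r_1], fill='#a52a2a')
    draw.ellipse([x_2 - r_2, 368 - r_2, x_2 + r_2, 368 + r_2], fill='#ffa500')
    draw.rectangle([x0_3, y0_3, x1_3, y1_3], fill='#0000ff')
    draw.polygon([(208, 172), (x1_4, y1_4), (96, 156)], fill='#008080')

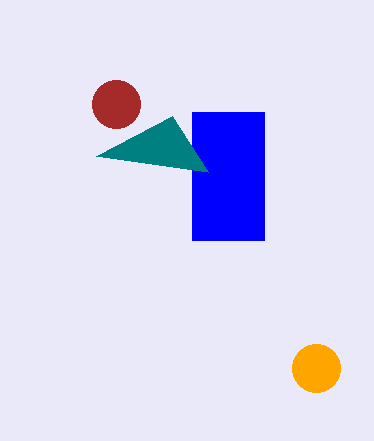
x_1 = 116; y_1 = 104; r_1 = 24; x_2 = 316; r_2 = 24; x0_3 = 192; y0_3 = 112; x1_3 = 264; y1_3 = 240; x1_4 = 172; y1_4 = 116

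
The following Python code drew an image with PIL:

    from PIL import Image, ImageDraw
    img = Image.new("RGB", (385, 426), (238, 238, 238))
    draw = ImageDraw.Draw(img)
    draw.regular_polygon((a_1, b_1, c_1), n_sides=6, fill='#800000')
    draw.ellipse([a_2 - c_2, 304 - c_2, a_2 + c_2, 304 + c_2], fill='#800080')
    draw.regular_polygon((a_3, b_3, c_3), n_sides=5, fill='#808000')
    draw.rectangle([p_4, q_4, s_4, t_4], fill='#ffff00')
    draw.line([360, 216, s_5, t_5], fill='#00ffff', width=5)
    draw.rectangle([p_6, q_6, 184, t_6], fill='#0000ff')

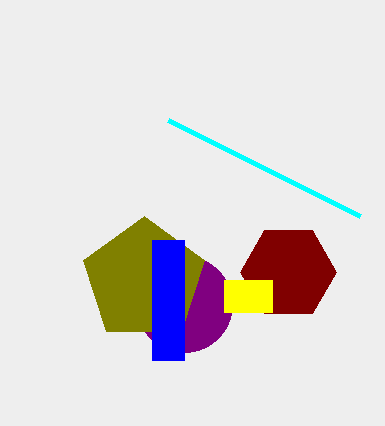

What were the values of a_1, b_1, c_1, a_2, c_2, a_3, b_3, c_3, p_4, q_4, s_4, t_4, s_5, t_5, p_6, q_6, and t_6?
a_1 = 288
b_1 = 272
c_1 = 48
a_2 = 184
c_2 = 48
a_3 = 144
b_3 = 280
c_3 = 64
p_4 = 224
q_4 = 280
s_4 = 272
t_4 = 312
s_5 = 168
t_5 = 120
p_6 = 152
q_6 = 240
t_6 = 360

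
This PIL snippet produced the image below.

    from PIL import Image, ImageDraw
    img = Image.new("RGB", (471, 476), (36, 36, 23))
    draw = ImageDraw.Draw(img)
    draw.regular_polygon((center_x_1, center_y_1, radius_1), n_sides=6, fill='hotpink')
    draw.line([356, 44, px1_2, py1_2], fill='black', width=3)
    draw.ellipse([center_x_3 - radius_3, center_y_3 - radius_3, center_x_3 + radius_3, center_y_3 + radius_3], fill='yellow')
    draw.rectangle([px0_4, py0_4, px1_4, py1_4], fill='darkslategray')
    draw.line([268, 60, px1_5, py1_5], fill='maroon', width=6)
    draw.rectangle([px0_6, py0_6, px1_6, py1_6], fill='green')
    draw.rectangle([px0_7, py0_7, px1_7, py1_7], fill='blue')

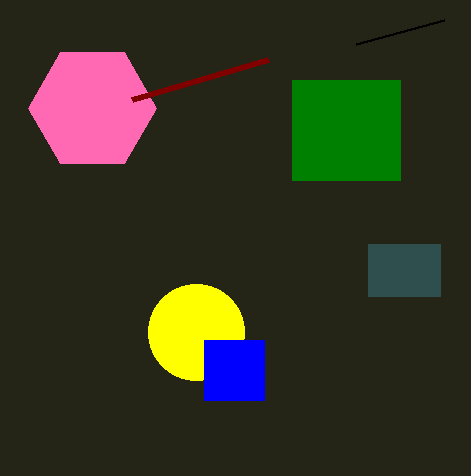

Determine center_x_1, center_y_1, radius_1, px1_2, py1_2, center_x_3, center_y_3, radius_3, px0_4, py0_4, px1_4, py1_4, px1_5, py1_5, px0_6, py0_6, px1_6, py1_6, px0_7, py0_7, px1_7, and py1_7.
center_x_1 = 92; center_y_1 = 108; radius_1 = 64; px1_2 = 444; py1_2 = 20; center_x_3 = 196; center_y_3 = 332; radius_3 = 48; px0_4 = 368; py0_4 = 244; px1_4 = 440; py1_4 = 296; px1_5 = 132; py1_5 = 100; px0_6 = 292; py0_6 = 80; px1_6 = 400; py1_6 = 180; px0_7 = 204; py0_7 = 340; px1_7 = 264; py1_7 = 400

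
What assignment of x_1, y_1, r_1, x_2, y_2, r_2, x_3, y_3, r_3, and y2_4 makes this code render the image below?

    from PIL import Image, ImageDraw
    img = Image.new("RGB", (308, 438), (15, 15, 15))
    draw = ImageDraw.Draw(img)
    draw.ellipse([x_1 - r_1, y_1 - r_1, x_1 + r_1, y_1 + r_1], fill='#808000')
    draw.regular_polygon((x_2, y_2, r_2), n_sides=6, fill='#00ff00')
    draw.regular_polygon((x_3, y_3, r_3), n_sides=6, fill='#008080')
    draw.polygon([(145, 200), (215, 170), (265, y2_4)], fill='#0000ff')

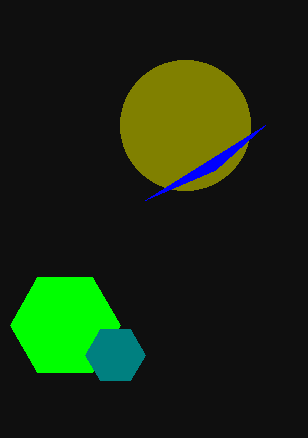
x_1 = 185; y_1 = 125; r_1 = 65; x_2 = 65; y_2 = 325; r_2 = 55; x_3 = 115; y_3 = 355; r_3 = 30; y2_4 = 125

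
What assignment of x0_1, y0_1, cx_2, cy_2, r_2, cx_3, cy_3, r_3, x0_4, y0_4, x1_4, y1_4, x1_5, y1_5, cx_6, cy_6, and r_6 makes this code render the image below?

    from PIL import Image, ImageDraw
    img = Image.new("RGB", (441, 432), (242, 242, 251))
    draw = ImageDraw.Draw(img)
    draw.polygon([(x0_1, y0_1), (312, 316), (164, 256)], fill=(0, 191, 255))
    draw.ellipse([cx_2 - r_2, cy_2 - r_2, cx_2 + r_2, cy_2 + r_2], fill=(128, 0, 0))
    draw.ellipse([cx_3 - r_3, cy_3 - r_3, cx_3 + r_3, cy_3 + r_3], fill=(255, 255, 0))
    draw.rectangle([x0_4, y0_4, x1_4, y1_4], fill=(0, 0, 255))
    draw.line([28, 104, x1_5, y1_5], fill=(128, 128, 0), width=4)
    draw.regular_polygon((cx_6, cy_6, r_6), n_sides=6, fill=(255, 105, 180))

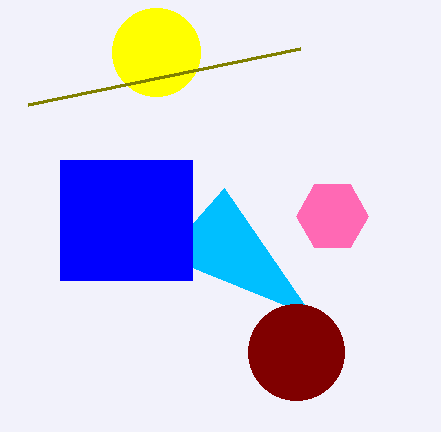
x0_1 = 224
y0_1 = 188
cx_2 = 296
cy_2 = 352
r_2 = 48
cx_3 = 156
cy_3 = 52
r_3 = 44
x0_4 = 60
y0_4 = 160
x1_4 = 192
y1_4 = 280
x1_5 = 300
y1_5 = 48
cx_6 = 332
cy_6 = 216
r_6 = 36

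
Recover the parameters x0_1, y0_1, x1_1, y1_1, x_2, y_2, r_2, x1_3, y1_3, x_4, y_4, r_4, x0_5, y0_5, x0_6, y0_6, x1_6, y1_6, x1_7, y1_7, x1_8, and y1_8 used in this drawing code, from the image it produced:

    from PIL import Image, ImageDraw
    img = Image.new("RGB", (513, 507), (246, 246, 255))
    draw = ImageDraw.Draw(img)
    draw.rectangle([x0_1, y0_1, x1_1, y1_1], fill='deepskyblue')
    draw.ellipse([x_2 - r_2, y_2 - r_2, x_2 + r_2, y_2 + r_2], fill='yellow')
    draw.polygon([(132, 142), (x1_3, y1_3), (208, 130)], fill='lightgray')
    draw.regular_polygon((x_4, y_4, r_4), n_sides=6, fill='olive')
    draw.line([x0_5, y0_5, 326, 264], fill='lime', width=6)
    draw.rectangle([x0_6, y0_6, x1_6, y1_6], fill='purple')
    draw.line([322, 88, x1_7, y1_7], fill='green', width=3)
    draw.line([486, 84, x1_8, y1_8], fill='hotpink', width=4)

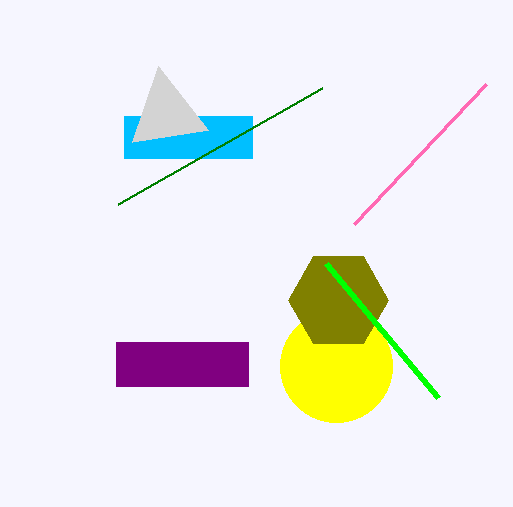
x0_1 = 124
y0_1 = 116
x1_1 = 252
y1_1 = 158
x_2 = 336
y_2 = 366
r_2 = 56
x1_3 = 158
y1_3 = 66
x_4 = 338
y_4 = 300
r_4 = 50
x0_5 = 438
y0_5 = 398
x0_6 = 116
y0_6 = 342
x1_6 = 248
y1_6 = 386
x1_7 = 118
y1_7 = 204
x1_8 = 354
y1_8 = 224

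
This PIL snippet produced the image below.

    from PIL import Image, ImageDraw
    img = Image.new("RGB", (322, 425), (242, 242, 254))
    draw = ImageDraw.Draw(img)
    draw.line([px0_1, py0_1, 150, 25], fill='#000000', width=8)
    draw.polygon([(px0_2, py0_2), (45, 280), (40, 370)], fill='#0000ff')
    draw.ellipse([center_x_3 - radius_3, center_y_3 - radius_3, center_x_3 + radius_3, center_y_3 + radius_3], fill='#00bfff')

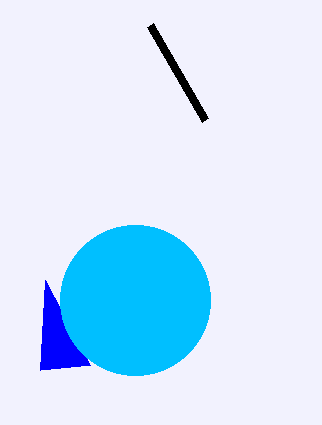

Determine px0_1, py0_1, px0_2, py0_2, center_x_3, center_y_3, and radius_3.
px0_1 = 205, py0_1 = 120, px0_2 = 90, py0_2 = 365, center_x_3 = 135, center_y_3 = 300, radius_3 = 75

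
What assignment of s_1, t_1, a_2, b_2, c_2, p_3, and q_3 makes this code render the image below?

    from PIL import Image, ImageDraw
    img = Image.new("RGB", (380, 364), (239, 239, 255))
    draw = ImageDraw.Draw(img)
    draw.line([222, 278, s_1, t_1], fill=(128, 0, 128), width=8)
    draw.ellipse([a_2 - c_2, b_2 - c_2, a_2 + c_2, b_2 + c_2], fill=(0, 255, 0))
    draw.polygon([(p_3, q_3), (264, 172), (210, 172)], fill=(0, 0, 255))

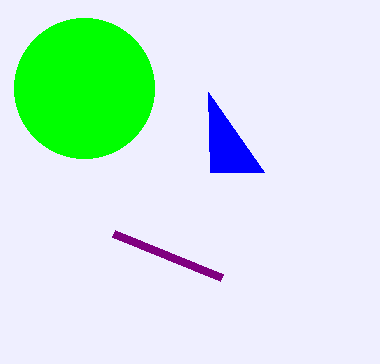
s_1 = 114; t_1 = 234; a_2 = 84; b_2 = 88; c_2 = 70; p_3 = 208; q_3 = 92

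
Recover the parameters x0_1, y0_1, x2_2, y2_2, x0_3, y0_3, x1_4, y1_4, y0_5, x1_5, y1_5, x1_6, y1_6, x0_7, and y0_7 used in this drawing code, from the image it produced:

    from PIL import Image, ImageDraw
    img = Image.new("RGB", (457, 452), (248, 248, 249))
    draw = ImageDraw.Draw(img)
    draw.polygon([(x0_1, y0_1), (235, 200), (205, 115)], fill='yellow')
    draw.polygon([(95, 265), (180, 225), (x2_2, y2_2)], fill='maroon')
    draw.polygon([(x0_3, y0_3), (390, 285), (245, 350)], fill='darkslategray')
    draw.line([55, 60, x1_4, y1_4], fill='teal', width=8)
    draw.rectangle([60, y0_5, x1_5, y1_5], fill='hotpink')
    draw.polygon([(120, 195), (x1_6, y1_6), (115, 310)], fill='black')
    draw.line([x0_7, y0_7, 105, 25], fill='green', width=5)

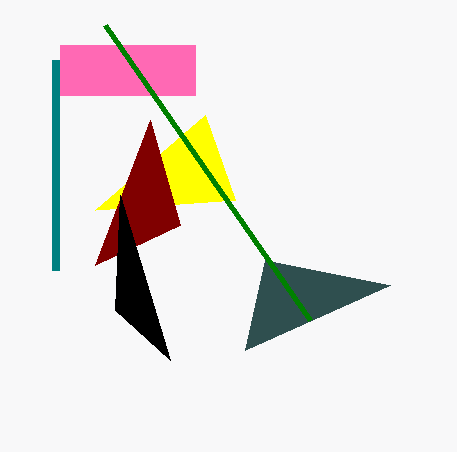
x0_1 = 95, y0_1 = 210, x2_2 = 150, y2_2 = 120, x0_3 = 265, y0_3 = 260, x1_4 = 55, y1_4 = 270, y0_5 = 45, x1_5 = 195, y1_5 = 95, x1_6 = 170, y1_6 = 360, x0_7 = 310, y0_7 = 320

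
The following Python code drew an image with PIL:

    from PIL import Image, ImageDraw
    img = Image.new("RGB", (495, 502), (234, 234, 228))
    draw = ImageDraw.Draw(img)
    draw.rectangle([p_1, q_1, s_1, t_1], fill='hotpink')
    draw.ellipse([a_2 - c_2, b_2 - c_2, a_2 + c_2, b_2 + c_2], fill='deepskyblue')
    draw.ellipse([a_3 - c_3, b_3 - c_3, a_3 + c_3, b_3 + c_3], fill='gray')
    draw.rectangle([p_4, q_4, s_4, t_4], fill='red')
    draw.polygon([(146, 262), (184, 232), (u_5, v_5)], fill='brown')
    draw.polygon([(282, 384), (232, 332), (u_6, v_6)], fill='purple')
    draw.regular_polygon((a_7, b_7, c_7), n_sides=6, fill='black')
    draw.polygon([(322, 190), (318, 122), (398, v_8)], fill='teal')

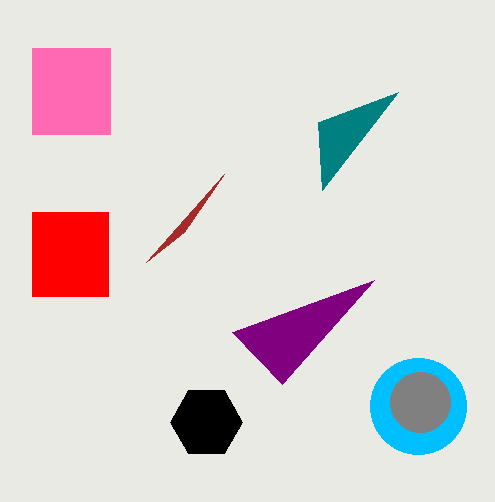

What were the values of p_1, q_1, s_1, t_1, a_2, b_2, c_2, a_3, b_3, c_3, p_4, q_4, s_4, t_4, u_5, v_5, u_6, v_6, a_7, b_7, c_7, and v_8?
p_1 = 32; q_1 = 48; s_1 = 110; t_1 = 134; a_2 = 418; b_2 = 406; c_2 = 48; a_3 = 420; b_3 = 402; c_3 = 30; p_4 = 32; q_4 = 212; s_4 = 108; t_4 = 296; u_5 = 224; v_5 = 174; u_6 = 374; v_6 = 280; a_7 = 206; b_7 = 422; c_7 = 36; v_8 = 92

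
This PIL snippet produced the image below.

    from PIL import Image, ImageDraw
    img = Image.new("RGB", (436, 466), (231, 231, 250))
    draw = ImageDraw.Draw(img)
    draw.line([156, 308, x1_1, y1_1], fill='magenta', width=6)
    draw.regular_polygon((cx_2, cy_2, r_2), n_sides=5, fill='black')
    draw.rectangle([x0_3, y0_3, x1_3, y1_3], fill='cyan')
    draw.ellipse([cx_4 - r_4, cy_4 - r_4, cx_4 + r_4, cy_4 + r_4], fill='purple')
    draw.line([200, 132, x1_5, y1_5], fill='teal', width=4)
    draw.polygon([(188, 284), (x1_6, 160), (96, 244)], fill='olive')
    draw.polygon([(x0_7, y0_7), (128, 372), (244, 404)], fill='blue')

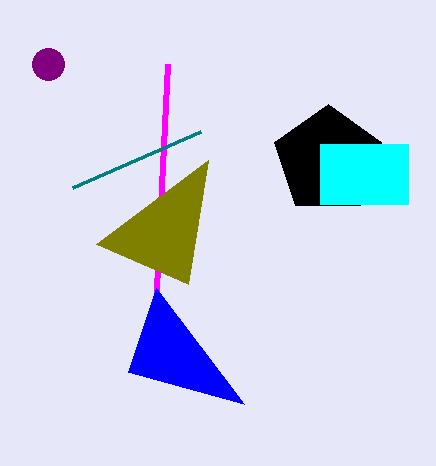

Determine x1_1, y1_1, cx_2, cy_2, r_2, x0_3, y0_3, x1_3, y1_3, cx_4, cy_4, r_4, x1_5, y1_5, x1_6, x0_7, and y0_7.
x1_1 = 168, y1_1 = 64, cx_2 = 328, cy_2 = 160, r_2 = 56, x0_3 = 320, y0_3 = 144, x1_3 = 408, y1_3 = 204, cx_4 = 48, cy_4 = 64, r_4 = 16, x1_5 = 72, y1_5 = 188, x1_6 = 208, x0_7 = 156, y0_7 = 288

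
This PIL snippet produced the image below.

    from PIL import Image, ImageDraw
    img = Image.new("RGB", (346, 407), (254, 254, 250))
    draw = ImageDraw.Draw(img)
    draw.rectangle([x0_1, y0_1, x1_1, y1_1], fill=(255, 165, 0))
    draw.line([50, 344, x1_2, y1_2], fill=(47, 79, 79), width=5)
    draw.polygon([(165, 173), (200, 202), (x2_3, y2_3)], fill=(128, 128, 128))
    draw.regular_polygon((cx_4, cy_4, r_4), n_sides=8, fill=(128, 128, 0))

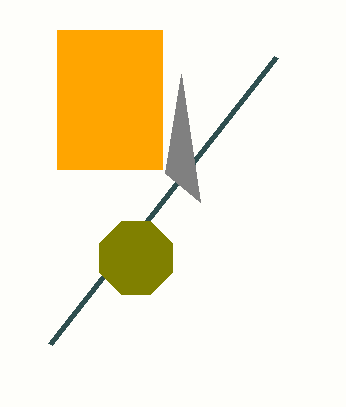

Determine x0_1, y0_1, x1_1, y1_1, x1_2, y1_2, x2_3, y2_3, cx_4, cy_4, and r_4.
x0_1 = 57
y0_1 = 30
x1_1 = 162
y1_1 = 169
x1_2 = 276
y1_2 = 57
x2_3 = 181
y2_3 = 74
cx_4 = 136
cy_4 = 258
r_4 = 39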